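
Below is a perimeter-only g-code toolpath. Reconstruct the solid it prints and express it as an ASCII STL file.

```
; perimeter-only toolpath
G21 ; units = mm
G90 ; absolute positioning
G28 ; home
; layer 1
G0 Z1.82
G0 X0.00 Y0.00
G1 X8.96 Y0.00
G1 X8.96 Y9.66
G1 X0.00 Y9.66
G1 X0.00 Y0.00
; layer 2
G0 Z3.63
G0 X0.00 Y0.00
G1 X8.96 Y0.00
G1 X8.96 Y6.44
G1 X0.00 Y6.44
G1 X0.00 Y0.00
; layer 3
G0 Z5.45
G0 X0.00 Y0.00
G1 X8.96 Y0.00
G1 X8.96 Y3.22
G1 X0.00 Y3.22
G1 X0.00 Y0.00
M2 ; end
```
solid part
  facet normal 0.0000 0.0000 -1.0000
    outer loop
      vertex 8.96 12.88 0.00
      vertex 8.96 0.00 0.00
      vertex 0.00 0.00 0.00
    endloop
  endfacet
  facet normal 0.0000 0.0000 -1.0000
    outer loop
      vertex 0.00 12.88 0.00
      vertex 8.96 12.88 0.00
      vertex 0.00 0.00 0.00
    endloop
  endfacet
  facet normal 0.0000 -1.0000 0.0000
    outer loop
      vertex 0.00 0.00 0.00
      vertex 8.96 0.00 0.00
      vertex 8.96 0.00 7.27
    endloop
  endfacet
  facet normal 0.0000 -1.0000 0.0000
    outer loop
      vertex 0.00 0.00 0.00
      vertex 8.96 0.00 7.27
      vertex 0.00 0.00 7.27
    endloop
  endfacet
  facet normal 0.0000 0.4915 0.8709
    outer loop
      vertex 0.00 0.00 7.27
      vertex 8.96 0.00 7.27
      vertex 8.96 12.88 0.00
    endloop
  endfacet
  facet normal 0.0000 0.4915 0.8709
    outer loop
      vertex 0.00 0.00 7.27
      vertex 8.96 12.88 0.00
      vertex 0.00 12.88 0.00
    endloop
  endfacet
  facet normal -1.0000 0.0000 0.0000
    outer loop
      vertex 0.00 0.00 7.27
      vertex 0.00 12.88 0.00
      vertex 0.00 0.00 0.00
    endloop
  endfacet
  facet normal 1.0000 0.0000 0.0000
    outer loop
      vertex 8.96 0.00 0.00
      vertex 8.96 12.88 0.00
      vertex 8.96 0.00 7.27
    endloop
  endfacet
endsolid part

The G0 Z moves step by Δz≈1.82 mm. The G1 loops shrink linearly with z, so the solid tapers from its base footprint up to z≈7.27. Closing with a flat bottom cap and the tapered top and triangulating gives 8 facets — a wedge (ramp): 8.96 × 12.9 mm base, rising to 7.27 mm along the y=0 edge and sloping linearly to z=0 at y=12.9.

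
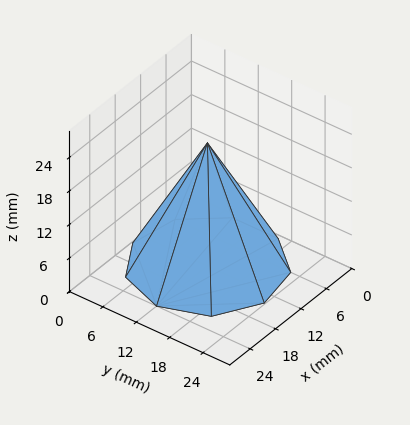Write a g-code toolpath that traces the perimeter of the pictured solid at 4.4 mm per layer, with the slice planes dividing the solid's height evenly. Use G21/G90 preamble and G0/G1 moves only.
Reading the render: the shape is a regular 9-sided pyramid, base circumscribed radius ≈ 12 mm, apex at z ≈ 22 mm (dimensions read to the nearest mm from the axis ticks). For the g-code, the solid's height is divided into equal slices at the stated Δz and each level perimeter traced with G1 moves after a G0 lift.

; perimeter-only toolpath
G21 ; units = mm
G90 ; absolute positioning
G28 ; home
; layer 1
G0 Z4.4
G0 X21.6 Y12.0
G1 X19.4 Y18.2
G1 X13.7 Y21.4
G1 X7.2 Y20.3
G1 X3.0 Y15.3
G1 X3.0 Y8.7
G1 X7.2 Y3.7
G1 X13.7 Y2.6
G1 X19.4 Y5.8
G1 X21.6 Y12.0
; layer 2
G0 Z8.8
G0 X19.2 Y12.0
G1 X17.5 Y16.6
G1 X13.3 Y19.1
G1 X8.4 Y18.2
G1 X5.2 Y14.5
G1 X5.2 Y9.5
G1 X8.4 Y5.8
G1 X13.3 Y4.9
G1 X17.5 Y7.4
G1 X19.2 Y12.0
; layer 3
G0 Z13.2
G0 X16.8 Y12.0
G1 X15.7 Y15.1
G1 X12.8 Y16.7
G1 X9.6 Y16.2
G1 X7.5 Y13.6
G1 X7.5 Y10.4
G1 X9.6 Y7.8
G1 X12.8 Y7.3
G1 X15.7 Y8.9
G1 X16.8 Y12.0
; layer 4
G0 Z17.6
G0 X14.4 Y12.0
G1 X13.8 Y13.5
G1 X12.4 Y14.4
G1 X10.8 Y14.1
G1 X9.7 Y12.8
G1 X9.7 Y11.2
G1 X10.8 Y9.9
G1 X12.4 Y9.6
G1 X13.8 Y10.5
G1 X14.4 Y12.0
M2 ; end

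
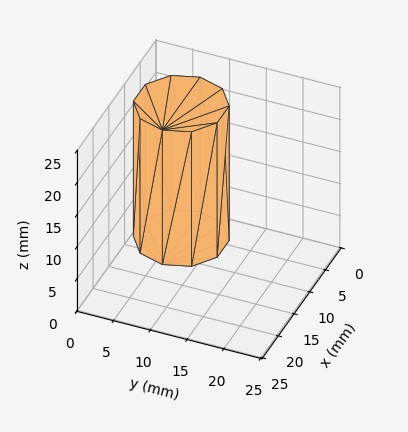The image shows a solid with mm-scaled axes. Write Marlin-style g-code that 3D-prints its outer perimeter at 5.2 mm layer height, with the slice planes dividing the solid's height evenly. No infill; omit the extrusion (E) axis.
Reading the render: the shape is a regular 10-sided prism (a cylinder approximated with 10 flat sides), circumscribed radius ≈ 6 mm, height ≈ 21 mm (dimensions read to the nearest mm from the axis ticks). For the g-code, the solid's height is divided into equal slices at the stated Δz and each level perimeter traced with G1 moves after a G0 lift.

; perimeter-only toolpath
G21 ; units = mm
G90 ; absolute positioning
G28 ; home
; layer 1
G0 Z5.2
G0 X12.0 Y6.0
G1 X10.9 Y9.5
G1 X7.9 Y11.7
G1 X4.1 Y11.7
G1 X1.1 Y9.5
G1 X0.0 Y6.0
G1 X1.1 Y2.5
G1 X4.1 Y0.3
G1 X7.9 Y0.3
G1 X10.9 Y2.5
G1 X12.0 Y6.0
; layer 2
G0 Z10.5
G0 X12.0 Y6.0
G1 X10.9 Y9.5
G1 X7.9 Y11.7
G1 X4.1 Y11.7
G1 X1.1 Y9.5
G1 X0.0 Y6.0
G1 X1.1 Y2.5
G1 X4.1 Y0.3
G1 X7.9 Y0.3
G1 X10.9 Y2.5
G1 X12.0 Y6.0
; layer 3
G0 Z15.8
G0 X12.0 Y6.0
G1 X10.9 Y9.5
G1 X7.9 Y11.7
G1 X4.1 Y11.7
G1 X1.1 Y9.5
G1 X0.0 Y6.0
G1 X1.1 Y2.5
G1 X4.1 Y0.3
G1 X7.9 Y0.3
G1 X10.9 Y2.5
G1 X12.0 Y6.0
; layer 4
G0 Z21.0
G0 X12.0 Y6.0
G1 X10.9 Y9.5
G1 X7.9 Y11.7
G1 X4.1 Y11.7
G1 X1.1 Y9.5
G1 X0.0 Y6.0
G1 X1.1 Y2.5
G1 X4.1 Y0.3
G1 X7.9 Y0.3
G1 X10.9 Y2.5
G1 X12.0 Y6.0
M2 ; end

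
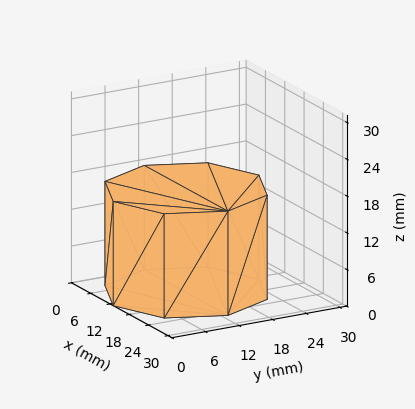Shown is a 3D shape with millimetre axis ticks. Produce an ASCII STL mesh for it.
Reading the render: the shape is a regular 8-sided prism (a cylinder approximated with 8 flat sides), circumscribed radius ≈ 13 mm, height ≈ 17 mm (dimensions read to the nearest mm from the axis ticks). For the STL, each face is triangulated and given an outward normal.

solid part
  facet normal 0.0000 0.0000 -1.0000
    outer loop
      vertex 13.00 26.00 0.00
      vertex 22.19 22.19 0.00
      vertex 26.00 13.00 0.00
    endloop
  endfacet
  facet normal 0.0000 0.0000 -1.0000
    outer loop
      vertex 3.81 22.19 0.00
      vertex 13.00 26.00 0.00
      vertex 26.00 13.00 0.00
    endloop
  endfacet
  facet normal 0.0000 0.0000 -1.0000
    outer loop
      vertex 0.00 13.00 0.00
      vertex 3.81 22.19 0.00
      vertex 26.00 13.00 0.00
    endloop
  endfacet
  facet normal 0.0000 0.0000 -1.0000
    outer loop
      vertex 3.81 3.81 0.00
      vertex 0.00 13.00 0.00
      vertex 26.00 13.00 0.00
    endloop
  endfacet
  facet normal 0.0000 0.0000 -1.0000
    outer loop
      vertex 13.00 0.00 0.00
      vertex 3.81 3.81 0.00
      vertex 26.00 13.00 0.00
    endloop
  endfacet
  facet normal 0.0000 0.0000 -1.0000
    outer loop
      vertex 22.19 3.81 0.00
      vertex 13.00 0.00 0.00
      vertex 26.00 13.00 0.00
    endloop
  endfacet
  facet normal 0.0000 0.0000 1.0000
    outer loop
      vertex 26.00 13.00 17.00
      vertex 22.19 22.19 17.00
      vertex 13.00 26.00 17.00
    endloop
  endfacet
  facet normal 0.0000 0.0000 1.0000
    outer loop
      vertex 26.00 13.00 17.00
      vertex 13.00 26.00 17.00
      vertex 3.81 22.19 17.00
    endloop
  endfacet
  facet normal 0.0000 0.0000 1.0000
    outer loop
      vertex 26.00 13.00 17.00
      vertex 3.81 22.19 17.00
      vertex 0.00 13.00 17.00
    endloop
  endfacet
  facet normal 0.0000 0.0000 1.0000
    outer loop
      vertex 26.00 13.00 17.00
      vertex 0.00 13.00 17.00
      vertex 3.81 3.81 17.00
    endloop
  endfacet
  facet normal 0.0000 0.0000 1.0000
    outer loop
      vertex 26.00 13.00 17.00
      vertex 3.81 3.81 17.00
      vertex 13.00 0.00 17.00
    endloop
  endfacet
  facet normal 0.0000 0.0000 1.0000
    outer loop
      vertex 26.00 13.00 17.00
      vertex 13.00 0.00 17.00
      vertex 22.19 3.81 17.00
    endloop
  endfacet
  facet normal 0.9238 0.3830 0.0000
    outer loop
      vertex 26.00 13.00 0.00
      vertex 22.19 22.19 0.00
      vertex 22.19 22.19 17.00
    endloop
  endfacet
  facet normal 0.9238 0.3830 0.0000
    outer loop
      vertex 26.00 13.00 0.00
      vertex 22.19 22.19 17.00
      vertex 26.00 13.00 17.00
    endloop
  endfacet
  facet normal 0.3830 0.9238 0.0000
    outer loop
      vertex 22.19 22.19 0.00
      vertex 13.00 26.00 0.00
      vertex 13.00 26.00 17.00
    endloop
  endfacet
  facet normal 0.3830 0.9238 0.0000
    outer loop
      vertex 22.19 22.19 0.00
      vertex 13.00 26.00 17.00
      vertex 22.19 22.19 17.00
    endloop
  endfacet
  facet normal -0.3830 0.9238 0.0000
    outer loop
      vertex 13.00 26.00 0.00
      vertex 3.81 22.19 0.00
      vertex 3.81 22.19 17.00
    endloop
  endfacet
  facet normal -0.3830 0.9238 0.0000
    outer loop
      vertex 13.00 26.00 0.00
      vertex 3.81 22.19 17.00
      vertex 13.00 26.00 17.00
    endloop
  endfacet
  facet normal -0.9238 0.3830 0.0000
    outer loop
      vertex 3.81 22.19 0.00
      vertex 0.00 13.00 0.00
      vertex 0.00 13.00 17.00
    endloop
  endfacet
  facet normal -0.9238 0.3830 0.0000
    outer loop
      vertex 3.81 22.19 0.00
      vertex 0.00 13.00 17.00
      vertex 3.81 22.19 17.00
    endloop
  endfacet
  facet normal -0.9238 -0.3830 0.0000
    outer loop
      vertex 0.00 13.00 0.00
      vertex 3.81 3.81 0.00
      vertex 3.81 3.81 17.00
    endloop
  endfacet
  facet normal -0.9238 -0.3830 0.0000
    outer loop
      vertex 0.00 13.00 0.00
      vertex 3.81 3.81 17.00
      vertex 0.00 13.00 17.00
    endloop
  endfacet
  facet normal -0.3830 -0.9238 0.0000
    outer loop
      vertex 3.81 3.81 0.00
      vertex 13.00 0.00 0.00
      vertex 13.00 0.00 17.00
    endloop
  endfacet
  facet normal -0.3830 -0.9238 0.0000
    outer loop
      vertex 3.81 3.81 0.00
      vertex 13.00 0.00 17.00
      vertex 3.81 3.81 17.00
    endloop
  endfacet
  facet normal 0.3830 -0.9238 0.0000
    outer loop
      vertex 13.00 0.00 0.00
      vertex 22.19 3.81 0.00
      vertex 22.19 3.81 17.00
    endloop
  endfacet
  facet normal 0.3830 -0.9238 0.0000
    outer loop
      vertex 13.00 0.00 0.00
      vertex 22.19 3.81 17.00
      vertex 13.00 0.00 17.00
    endloop
  endfacet
  facet normal 0.9238 -0.3830 0.0000
    outer loop
      vertex 22.19 3.81 0.00
      vertex 26.00 13.00 0.00
      vertex 26.00 13.00 17.00
    endloop
  endfacet
  facet normal 0.9238 -0.3830 0.0000
    outer loop
      vertex 22.19 3.81 0.00
      vertex 26.00 13.00 17.00
      vertex 22.19 3.81 17.00
    endloop
  endfacet
endsolid part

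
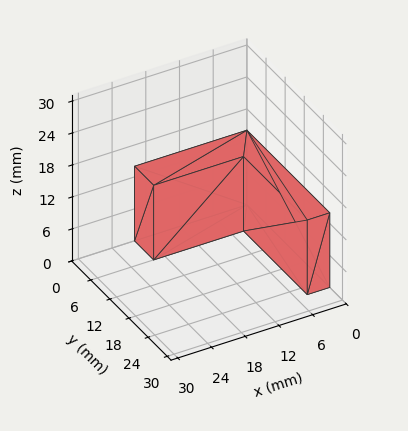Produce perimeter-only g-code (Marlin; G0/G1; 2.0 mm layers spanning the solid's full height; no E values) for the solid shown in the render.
Reading the render: the shape is an L-shaped prism: outer 20 × 26 mm, arm thicknesses ≈ 6 mm (horizontal) and 4 mm (vertical), extruded 14 mm in z (dimensions read to the nearest mm from the axis ticks). For the g-code, the solid's height is divided into equal slices at the stated Δz and each level perimeter traced with G1 moves after a G0 lift.

; perimeter-only toolpath
G21 ; units = mm
G90 ; absolute positioning
G28 ; home
; layer 1
G0 Z2.0
G0 X0.0 Y0.0
G1 X20.0 Y0.0
G1 X20.0 Y6.0
G1 X4.0 Y6.0
G1 X4.0 Y26.0
G1 X0.0 Y26.0
G1 X0.0 Y0.0
; layer 2
G0 Z4.0
G0 X0.0 Y0.0
G1 X20.0 Y0.0
G1 X20.0 Y6.0
G1 X4.0 Y6.0
G1 X4.0 Y26.0
G1 X0.0 Y26.0
G1 X0.0 Y0.0
; layer 3
G0 Z6.0
G0 X0.0 Y0.0
G1 X20.0 Y0.0
G1 X20.0 Y6.0
G1 X4.0 Y6.0
G1 X4.0 Y26.0
G1 X0.0 Y26.0
G1 X0.0 Y0.0
; layer 4
G0 Z8.0
G0 X0.0 Y0.0
G1 X20.0 Y0.0
G1 X20.0 Y6.0
G1 X4.0 Y6.0
G1 X4.0 Y26.0
G1 X0.0 Y26.0
G1 X0.0 Y0.0
; layer 5
G0 Z10.0
G0 X0.0 Y0.0
G1 X20.0 Y0.0
G1 X20.0 Y6.0
G1 X4.0 Y6.0
G1 X4.0 Y26.0
G1 X0.0 Y26.0
G1 X0.0 Y0.0
; layer 6
G0 Z12.0
G0 X0.0 Y0.0
G1 X20.0 Y0.0
G1 X20.0 Y6.0
G1 X4.0 Y6.0
G1 X4.0 Y26.0
G1 X0.0 Y26.0
G1 X0.0 Y0.0
; layer 7
G0 Z14.0
G0 X0.0 Y0.0
G1 X20.0 Y0.0
G1 X20.0 Y6.0
G1 X4.0 Y6.0
G1 X4.0 Y26.0
G1 X0.0 Y26.0
G1 X0.0 Y0.0
M2 ; end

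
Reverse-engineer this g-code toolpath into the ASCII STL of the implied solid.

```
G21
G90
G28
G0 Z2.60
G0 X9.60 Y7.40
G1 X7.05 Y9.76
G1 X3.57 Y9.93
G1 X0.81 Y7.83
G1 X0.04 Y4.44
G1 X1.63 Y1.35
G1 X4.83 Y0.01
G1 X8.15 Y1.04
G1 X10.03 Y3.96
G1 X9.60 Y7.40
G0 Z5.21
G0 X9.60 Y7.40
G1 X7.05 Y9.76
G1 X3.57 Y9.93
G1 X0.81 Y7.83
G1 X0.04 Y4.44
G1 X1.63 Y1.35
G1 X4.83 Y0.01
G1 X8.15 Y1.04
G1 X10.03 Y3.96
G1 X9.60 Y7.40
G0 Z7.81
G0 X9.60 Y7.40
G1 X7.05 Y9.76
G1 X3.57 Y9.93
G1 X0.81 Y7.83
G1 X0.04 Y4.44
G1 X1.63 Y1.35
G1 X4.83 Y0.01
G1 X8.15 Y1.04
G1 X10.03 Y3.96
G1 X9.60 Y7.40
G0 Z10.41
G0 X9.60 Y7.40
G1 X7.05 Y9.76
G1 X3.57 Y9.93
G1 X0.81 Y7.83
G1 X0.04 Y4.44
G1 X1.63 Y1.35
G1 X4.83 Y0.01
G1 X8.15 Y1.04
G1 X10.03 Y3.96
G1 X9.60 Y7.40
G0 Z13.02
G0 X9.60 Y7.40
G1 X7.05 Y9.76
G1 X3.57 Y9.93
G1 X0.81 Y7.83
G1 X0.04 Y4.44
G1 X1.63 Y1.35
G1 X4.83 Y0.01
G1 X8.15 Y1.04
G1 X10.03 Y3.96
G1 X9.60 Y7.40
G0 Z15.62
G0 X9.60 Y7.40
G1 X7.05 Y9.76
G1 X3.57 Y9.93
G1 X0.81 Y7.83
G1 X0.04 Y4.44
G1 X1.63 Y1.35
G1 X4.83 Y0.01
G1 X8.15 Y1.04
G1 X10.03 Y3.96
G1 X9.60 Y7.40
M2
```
solid part
  facet normal 0.0000 0.0000 -1.0000
    outer loop
      vertex 3.57 9.93 0.00
      vertex 7.05 9.76 0.00
      vertex 9.60 7.40 0.00
    endloop
  endfacet
  facet normal 0.0000 0.0000 -1.0000
    outer loop
      vertex 0.81 7.83 0.00
      vertex 3.57 9.93 0.00
      vertex 9.60 7.40 0.00
    endloop
  endfacet
  facet normal 0.0000 0.0000 -1.0000
    outer loop
      vertex 0.04 4.44 0.00
      vertex 0.81 7.83 0.00
      vertex 9.60 7.40 0.00
    endloop
  endfacet
  facet normal 0.0000 0.0000 -1.0000
    outer loop
      vertex 1.63 1.35 0.00
      vertex 0.04 4.44 0.00
      vertex 9.60 7.40 0.00
    endloop
  endfacet
  facet normal 0.0000 0.0000 -1.0000
    outer loop
      vertex 4.83 0.01 0.00
      vertex 1.63 1.35 0.00
      vertex 9.60 7.40 0.00
    endloop
  endfacet
  facet normal 0.0000 0.0000 -1.0000
    outer loop
      vertex 8.15 1.04 0.00
      vertex 4.83 0.01 0.00
      vertex 9.60 7.40 0.00
    endloop
  endfacet
  facet normal 0.0000 0.0000 -1.0000
    outer loop
      vertex 10.03 3.96 0.00
      vertex 8.15 1.04 0.00
      vertex 9.60 7.40 0.00
    endloop
  endfacet
  facet normal 0.0000 0.0000 1.0000
    outer loop
      vertex 9.60 7.40 15.62
      vertex 7.05 9.76 15.62
      vertex 3.57 9.93 15.62
    endloop
  endfacet
  facet normal 0.0000 0.0000 1.0000
    outer loop
      vertex 9.60 7.40 15.62
      vertex 3.57 9.93 15.62
      vertex 0.81 7.83 15.62
    endloop
  endfacet
  facet normal 0.0000 0.0000 1.0000
    outer loop
      vertex 9.60 7.40 15.62
      vertex 0.81 7.83 15.62
      vertex 0.04 4.44 15.62
    endloop
  endfacet
  facet normal 0.0000 0.0000 1.0000
    outer loop
      vertex 9.60 7.40 15.62
      vertex 0.04 4.44 15.62
      vertex 1.63 1.35 15.62
    endloop
  endfacet
  facet normal 0.0000 0.0000 1.0000
    outer loop
      vertex 9.60 7.40 15.62
      vertex 1.63 1.35 15.62
      vertex 4.83 0.01 15.62
    endloop
  endfacet
  facet normal 0.0000 0.0000 1.0000
    outer loop
      vertex 9.60 7.40 15.62
      vertex 4.83 0.01 15.62
      vertex 8.15 1.04 15.62
    endloop
  endfacet
  facet normal 0.0000 0.0000 1.0000
    outer loop
      vertex 9.60 7.40 15.62
      vertex 8.15 1.04 15.62
      vertex 10.03 3.96 15.62
    endloop
  endfacet
  facet normal 0.6792 0.7339 0.0000
    outer loop
      vertex 9.60 7.40 0.00
      vertex 7.05 9.76 0.00
      vertex 7.05 9.76 15.62
    endloop
  endfacet
  facet normal 0.6792 0.7339 0.0000
    outer loop
      vertex 9.60 7.40 0.00
      vertex 7.05 9.76 15.62
      vertex 9.60 7.40 15.62
    endloop
  endfacet
  facet normal 0.0488 0.9988 0.0000
    outer loop
      vertex 7.05 9.76 0.00
      vertex 3.57 9.93 0.00
      vertex 3.57 9.93 15.62
    endloop
  endfacet
  facet normal 0.0488 0.9988 0.0000
    outer loop
      vertex 7.05 9.76 0.00
      vertex 3.57 9.93 15.62
      vertex 7.05 9.76 15.62
    endloop
  endfacet
  facet normal -0.6055 0.7958 0.0000
    outer loop
      vertex 3.57 9.93 0.00
      vertex 0.81 7.83 0.00
      vertex 0.81 7.83 15.62
    endloop
  endfacet
  facet normal -0.6055 0.7958 0.0000
    outer loop
      vertex 3.57 9.93 0.00
      vertex 0.81 7.83 15.62
      vertex 3.57 9.93 15.62
    endloop
  endfacet
  facet normal -0.9752 0.2215 0.0000
    outer loop
      vertex 0.81 7.83 0.00
      vertex 0.04 4.44 0.00
      vertex 0.04 4.44 15.62
    endloop
  endfacet
  facet normal -0.9752 0.2215 0.0000
    outer loop
      vertex 0.81 7.83 0.00
      vertex 0.04 4.44 15.62
      vertex 0.81 7.83 15.62
    endloop
  endfacet
  facet normal -0.8892 -0.4575 0.0000
    outer loop
      vertex 0.04 4.44 0.00
      vertex 1.63 1.35 0.00
      vertex 1.63 1.35 15.62
    endloop
  endfacet
  facet normal -0.8892 -0.4575 0.0000
    outer loop
      vertex 0.04 4.44 0.00
      vertex 1.63 1.35 15.62
      vertex 0.04 4.44 15.62
    endloop
  endfacet
  facet normal -0.3863 -0.9224 0.0000
    outer loop
      vertex 1.63 1.35 0.00
      vertex 4.83 0.01 0.00
      vertex 4.83 0.01 15.62
    endloop
  endfacet
  facet normal -0.3863 -0.9224 0.0000
    outer loop
      vertex 1.63 1.35 0.00
      vertex 4.83 0.01 15.62
      vertex 1.63 1.35 15.62
    endloop
  endfacet
  facet normal 0.2963 -0.9551 0.0000
    outer loop
      vertex 4.83 0.01 0.00
      vertex 8.15 1.04 0.00
      vertex 8.15 1.04 15.62
    endloop
  endfacet
  facet normal 0.2963 -0.9551 0.0000
    outer loop
      vertex 4.83 0.01 0.00
      vertex 8.15 1.04 15.62
      vertex 4.83 0.01 15.62
    endloop
  endfacet
  facet normal 0.8408 -0.5413 0.0000
    outer loop
      vertex 8.15 1.04 0.00
      vertex 10.03 3.96 0.00
      vertex 10.03 3.96 15.62
    endloop
  endfacet
  facet normal 0.8408 -0.5413 0.0000
    outer loop
      vertex 8.15 1.04 0.00
      vertex 10.03 3.96 15.62
      vertex 8.15 1.04 15.62
    endloop
  endfacet
  facet normal 0.9923 0.1240 0.0000
    outer loop
      vertex 10.03 3.96 0.00
      vertex 9.60 7.40 0.00
      vertex 9.60 7.40 15.62
    endloop
  endfacet
  facet normal 0.9923 0.1240 0.0000
    outer loop
      vertex 10.03 3.96 0.00
      vertex 9.60 7.40 15.62
      vertex 10.03 3.96 15.62
    endloop
  endfacet
endsolid part

The G0 Z moves step by Δz≈2.60 mm. Every layer's G1 loop is the same polygon, so the solid is a straight extrusion of it from z=0 to z≈15.6. Closing with flat bottom and top caps and triangulating gives 32 facets — a regular 9-sided prism (a cylinder approximated with 9 flat sides), circumscribed radius ≈ 5.08 mm, height ≈ 15.6 mm.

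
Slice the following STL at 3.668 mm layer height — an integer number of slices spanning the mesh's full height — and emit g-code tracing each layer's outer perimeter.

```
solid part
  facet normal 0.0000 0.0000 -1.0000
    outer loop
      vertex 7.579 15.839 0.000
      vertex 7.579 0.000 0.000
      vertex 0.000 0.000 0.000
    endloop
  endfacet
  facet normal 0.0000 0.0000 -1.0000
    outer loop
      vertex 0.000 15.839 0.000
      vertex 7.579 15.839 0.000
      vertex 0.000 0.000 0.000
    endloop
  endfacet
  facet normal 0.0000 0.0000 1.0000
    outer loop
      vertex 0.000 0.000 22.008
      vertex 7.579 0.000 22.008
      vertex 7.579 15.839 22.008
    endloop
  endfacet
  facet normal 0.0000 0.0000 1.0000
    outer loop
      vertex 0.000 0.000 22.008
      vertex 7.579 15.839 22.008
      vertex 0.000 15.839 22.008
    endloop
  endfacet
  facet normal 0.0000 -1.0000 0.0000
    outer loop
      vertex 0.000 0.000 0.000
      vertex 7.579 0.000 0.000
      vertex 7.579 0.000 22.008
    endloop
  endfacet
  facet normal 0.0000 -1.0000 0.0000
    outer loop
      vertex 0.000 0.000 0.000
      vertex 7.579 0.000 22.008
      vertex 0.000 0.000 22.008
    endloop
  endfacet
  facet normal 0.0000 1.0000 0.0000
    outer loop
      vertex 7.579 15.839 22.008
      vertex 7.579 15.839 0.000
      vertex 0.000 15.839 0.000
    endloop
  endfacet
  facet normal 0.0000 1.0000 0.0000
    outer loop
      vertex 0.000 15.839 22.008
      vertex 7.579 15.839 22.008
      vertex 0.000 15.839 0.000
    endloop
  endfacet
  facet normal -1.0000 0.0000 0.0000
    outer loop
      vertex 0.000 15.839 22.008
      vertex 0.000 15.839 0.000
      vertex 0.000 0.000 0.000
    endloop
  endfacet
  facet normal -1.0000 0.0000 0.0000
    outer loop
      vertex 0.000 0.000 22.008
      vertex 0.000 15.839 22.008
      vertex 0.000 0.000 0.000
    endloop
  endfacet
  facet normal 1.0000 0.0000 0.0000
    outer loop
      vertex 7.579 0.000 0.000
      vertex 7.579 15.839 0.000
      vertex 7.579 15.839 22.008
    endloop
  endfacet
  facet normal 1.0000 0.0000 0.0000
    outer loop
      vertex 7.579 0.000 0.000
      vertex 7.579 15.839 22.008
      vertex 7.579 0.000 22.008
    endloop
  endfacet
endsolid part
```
; perimeter-only toolpath
G21 ; units = mm
G90 ; absolute positioning
G28 ; home
; layer 1
G0 Z3.668
G0 X0.000 Y0.000
G1 X7.579 Y0.000
G1 X7.579 Y15.839
G1 X0.000 Y15.839
G1 X0.000 Y0.000
; layer 2
G0 Z7.336
G0 X0.000 Y0.000
G1 X7.579 Y0.000
G1 X7.579 Y15.839
G1 X0.000 Y15.839
G1 X0.000 Y0.000
; layer 3
G0 Z11.004
G0 X0.000 Y0.000
G1 X7.579 Y0.000
G1 X7.579 Y15.839
G1 X0.000 Y15.839
G1 X0.000 Y0.000
; layer 4
G0 Z14.672
G0 X0.000 Y0.000
G1 X7.579 Y0.000
G1 X7.579 Y15.839
G1 X0.000 Y15.839
G1 X0.000 Y0.000
; layer 5
G0 Z18.340
G0 X0.000 Y0.000
G1 X7.579 Y0.000
G1 X7.579 Y15.839
G1 X0.000 Y15.839
G1 X0.000 Y0.000
; layer 6
G0 Z22.008
G0 X0.000 Y0.000
G1 X7.579 Y0.000
G1 X7.579 Y15.839
G1 X0.000 Y15.839
G1 X0.000 Y0.000
M2 ; end

The solid is a rectangular box, roughly 7.58 × 15.8 mm footprint and 22 mm tall. Slicing at Δz = 3.668 mm — 6 equal slices spanning the solid's height, so layer i sits at z = i·h/6 — gives 6 non-empty perimeters. Each is a 4-segment closed polygon; G0 lifts to the layer z and rapids to the start vertex, then G1 traces the edges.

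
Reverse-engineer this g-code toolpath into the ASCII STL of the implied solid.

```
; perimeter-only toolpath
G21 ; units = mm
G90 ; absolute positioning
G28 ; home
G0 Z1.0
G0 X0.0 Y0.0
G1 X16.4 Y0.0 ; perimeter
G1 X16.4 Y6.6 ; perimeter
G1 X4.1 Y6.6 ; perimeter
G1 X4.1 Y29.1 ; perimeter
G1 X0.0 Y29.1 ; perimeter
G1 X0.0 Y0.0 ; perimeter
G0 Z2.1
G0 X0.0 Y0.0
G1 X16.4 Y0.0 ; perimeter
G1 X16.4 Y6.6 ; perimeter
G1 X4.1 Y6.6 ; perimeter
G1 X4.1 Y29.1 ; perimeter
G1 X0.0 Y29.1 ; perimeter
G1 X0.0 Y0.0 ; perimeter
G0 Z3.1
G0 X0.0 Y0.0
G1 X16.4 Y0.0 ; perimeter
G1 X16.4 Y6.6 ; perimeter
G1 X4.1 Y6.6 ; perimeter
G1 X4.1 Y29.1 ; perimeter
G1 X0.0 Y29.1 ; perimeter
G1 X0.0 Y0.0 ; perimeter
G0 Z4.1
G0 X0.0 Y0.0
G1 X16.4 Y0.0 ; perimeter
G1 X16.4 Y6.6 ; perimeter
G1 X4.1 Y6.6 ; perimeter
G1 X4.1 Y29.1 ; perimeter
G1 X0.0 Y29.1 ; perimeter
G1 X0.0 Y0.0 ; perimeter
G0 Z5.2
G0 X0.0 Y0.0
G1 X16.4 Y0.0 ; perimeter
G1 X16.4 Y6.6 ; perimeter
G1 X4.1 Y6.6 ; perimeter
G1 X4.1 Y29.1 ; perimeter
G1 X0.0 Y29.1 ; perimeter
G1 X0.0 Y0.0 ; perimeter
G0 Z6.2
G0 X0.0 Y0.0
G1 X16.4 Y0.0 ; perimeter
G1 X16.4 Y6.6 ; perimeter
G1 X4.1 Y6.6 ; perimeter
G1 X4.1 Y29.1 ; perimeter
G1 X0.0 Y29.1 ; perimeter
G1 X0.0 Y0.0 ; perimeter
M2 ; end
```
solid part
  facet normal 0.0000 0.0000 -1.0000
    outer loop
      vertex 16.4 6.6 0.0
      vertex 16.4 0.0 0.0
      vertex 0.0 0.0 0.0
    endloop
  endfacet
  facet normal 0.0000 0.0000 -1.0000
    outer loop
      vertex 4.1 6.6 0.0
      vertex 16.4 6.6 0.0
      vertex 0.0 0.0 0.0
    endloop
  endfacet
  facet normal 0.0000 0.0000 -1.0000
    outer loop
      vertex 4.1 29.1 0.0
      vertex 4.1 6.6 0.0
      vertex 0.0 0.0 0.0
    endloop
  endfacet
  facet normal 0.0000 0.0000 -1.0000
    outer loop
      vertex 0.0 29.1 0.0
      vertex 4.1 29.1 0.0
      vertex 0.0 0.0 0.0
    endloop
  endfacet
  facet normal 0.0000 0.0000 1.0000
    outer loop
      vertex 0.0 0.0 6.2
      vertex 16.4 0.0 6.2
      vertex 16.4 6.6 6.2
    endloop
  endfacet
  facet normal 0.0000 0.0000 1.0000
    outer loop
      vertex 0.0 0.0 6.2
      vertex 16.4 6.6 6.2
      vertex 4.1 6.6 6.2
    endloop
  endfacet
  facet normal 0.0000 0.0000 1.0000
    outer loop
      vertex 0.0 0.0 6.2
      vertex 4.1 6.6 6.2
      vertex 4.1 29.1 6.2
    endloop
  endfacet
  facet normal 0.0000 0.0000 1.0000
    outer loop
      vertex 0.0 0.0 6.2
      vertex 4.1 29.1 6.2
      vertex 0.0 29.1 6.2
    endloop
  endfacet
  facet normal 0.0000 -1.0000 0.0000
    outer loop
      vertex 0.0 0.0 0.0
      vertex 16.4 0.0 0.0
      vertex 16.4 0.0 6.2
    endloop
  endfacet
  facet normal 0.0000 -1.0000 0.0000
    outer loop
      vertex 0.0 0.0 0.0
      vertex 16.4 0.0 6.2
      vertex 0.0 0.0 6.2
    endloop
  endfacet
  facet normal 1.0000 0.0000 0.0000
    outer loop
      vertex 16.4 0.0 0.0
      vertex 16.4 6.6 0.0
      vertex 16.4 6.6 6.2
    endloop
  endfacet
  facet normal 1.0000 0.0000 0.0000
    outer loop
      vertex 16.4 0.0 0.0
      vertex 16.4 6.6 6.2
      vertex 16.4 0.0 6.2
    endloop
  endfacet
  facet normal 0.0000 1.0000 0.0000
    outer loop
      vertex 16.4 6.6 0.0
      vertex 4.1 6.6 0.0
      vertex 4.1 6.6 6.2
    endloop
  endfacet
  facet normal 0.0000 1.0000 0.0000
    outer loop
      vertex 16.4 6.6 0.0
      vertex 4.1 6.6 6.2
      vertex 16.4 6.6 6.2
    endloop
  endfacet
  facet normal 1.0000 0.0000 0.0000
    outer loop
      vertex 4.1 6.6 0.0
      vertex 4.1 29.1 0.0
      vertex 4.1 29.1 6.2
    endloop
  endfacet
  facet normal 1.0000 0.0000 0.0000
    outer loop
      vertex 4.1 6.6 0.0
      vertex 4.1 29.1 6.2
      vertex 4.1 6.6 6.2
    endloop
  endfacet
  facet normal 0.0000 1.0000 0.0000
    outer loop
      vertex 4.1 29.1 0.0
      vertex 0.0 29.1 0.0
      vertex 0.0 29.1 6.2
    endloop
  endfacet
  facet normal 0.0000 1.0000 0.0000
    outer loop
      vertex 4.1 29.1 0.0
      vertex 0.0 29.1 6.2
      vertex 4.1 29.1 6.2
    endloop
  endfacet
  facet normal -1.0000 0.0000 0.0000
    outer loop
      vertex 0.0 29.1 0.0
      vertex 0.0 0.0 0.0
      vertex 0.0 0.0 6.2
    endloop
  endfacet
  facet normal -1.0000 0.0000 0.0000
    outer loop
      vertex 0.0 29.1 0.0
      vertex 0.0 0.0 6.2
      vertex 0.0 29.1 6.2
    endloop
  endfacet
endsolid part

The G0 Z moves step by Δz≈1.0 mm. Every layer's G1 loop is the same polygon, so the solid is a straight extrusion of it from z=0 to z≈6.2. Closing with flat bottom and top caps and triangulating gives 20 facets — an L-shaped prism: outer 16.4 × 29.1 mm, arm thicknesses ≈ 6.6 mm (horizontal) and 4.1 mm (vertical), extruded 6.2 mm in z.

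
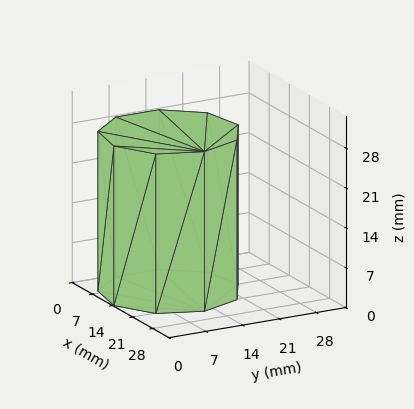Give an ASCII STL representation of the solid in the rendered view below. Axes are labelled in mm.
Reading the render: the shape is a regular 9-sided prism (a cylinder approximated with 9 flat sides), circumscribed radius ≈ 12 mm, height ≈ 28 mm (dimensions read to the nearest mm from the axis ticks). For the STL, each face is triangulated and given an outward normal.

solid part
  facet normal 0.0000 0.0000 -1.0000
    outer loop
      vertex 14.1 23.8 0.0
      vertex 21.2 19.7 0.0
      vertex 24.0 12.0 0.0
    endloop
  endfacet
  facet normal 0.0000 0.0000 -1.0000
    outer loop
      vertex 6.0 22.4 0.0
      vertex 14.1 23.8 0.0
      vertex 24.0 12.0 0.0
    endloop
  endfacet
  facet normal 0.0000 0.0000 -1.0000
    outer loop
      vertex 0.7 16.1 0.0
      vertex 6.0 22.4 0.0
      vertex 24.0 12.0 0.0
    endloop
  endfacet
  facet normal 0.0000 0.0000 -1.0000
    outer loop
      vertex 0.7 7.9 0.0
      vertex 0.7 16.1 0.0
      vertex 24.0 12.0 0.0
    endloop
  endfacet
  facet normal 0.0000 0.0000 -1.0000
    outer loop
      vertex 6.0 1.6 0.0
      vertex 0.7 7.9 0.0
      vertex 24.0 12.0 0.0
    endloop
  endfacet
  facet normal 0.0000 0.0000 -1.0000
    outer loop
      vertex 14.1 0.2 0.0
      vertex 6.0 1.6 0.0
      vertex 24.0 12.0 0.0
    endloop
  endfacet
  facet normal 0.0000 0.0000 -1.0000
    outer loop
      vertex 21.2 4.3 0.0
      vertex 14.1 0.2 0.0
      vertex 24.0 12.0 0.0
    endloop
  endfacet
  facet normal 0.0000 0.0000 1.0000
    outer loop
      vertex 24.0 12.0 28.0
      vertex 21.2 19.7 28.0
      vertex 14.1 23.8 28.0
    endloop
  endfacet
  facet normal 0.0000 0.0000 1.0000
    outer loop
      vertex 24.0 12.0 28.0
      vertex 14.1 23.8 28.0
      vertex 6.0 22.4 28.0
    endloop
  endfacet
  facet normal 0.0000 0.0000 1.0000
    outer loop
      vertex 24.0 12.0 28.0
      vertex 6.0 22.4 28.0
      vertex 0.7 16.1 28.0
    endloop
  endfacet
  facet normal 0.0000 0.0000 1.0000
    outer loop
      vertex 24.0 12.0 28.0
      vertex 0.7 16.1 28.0
      vertex 0.7 7.9 28.0
    endloop
  endfacet
  facet normal 0.0000 0.0000 1.0000
    outer loop
      vertex 24.0 12.0 28.0
      vertex 0.7 7.9 28.0
      vertex 6.0 1.6 28.0
    endloop
  endfacet
  facet normal 0.0000 0.0000 1.0000
    outer loop
      vertex 24.0 12.0 28.0
      vertex 6.0 1.6 28.0
      vertex 14.1 0.2 28.0
    endloop
  endfacet
  facet normal 0.0000 0.0000 1.0000
    outer loop
      vertex 24.0 12.0 28.0
      vertex 14.1 0.2 28.0
      vertex 21.2 4.3 28.0
    endloop
  endfacet
  facet normal 0.9398 0.3417 0.0000
    outer loop
      vertex 24.0 12.0 0.0
      vertex 21.2 19.7 0.0
      vertex 21.2 19.7 28.0
    endloop
  endfacet
  facet normal 0.9398 0.3417 0.0000
    outer loop
      vertex 24.0 12.0 0.0
      vertex 21.2 19.7 28.0
      vertex 24.0 12.0 28.0
    endloop
  endfacet
  facet normal 0.5001 0.8660 0.0000
    outer loop
      vertex 21.2 19.7 0.0
      vertex 14.1 23.8 0.0
      vertex 14.1 23.8 28.0
    endloop
  endfacet
  facet normal 0.5001 0.8660 0.0000
    outer loop
      vertex 21.2 19.7 0.0
      vertex 14.1 23.8 28.0
      vertex 21.2 19.7 28.0
    endloop
  endfacet
  facet normal -0.1703 0.9854 0.0000
    outer loop
      vertex 14.1 23.8 0.0
      vertex 6.0 22.4 0.0
      vertex 6.0 22.4 28.0
    endloop
  endfacet
  facet normal -0.1703 0.9854 0.0000
    outer loop
      vertex 14.1 23.8 0.0
      vertex 6.0 22.4 28.0
      vertex 14.1 23.8 28.0
    endloop
  endfacet
  facet normal -0.7652 0.6438 0.0000
    outer loop
      vertex 6.0 22.4 0.0
      vertex 0.7 16.1 0.0
      vertex 0.7 16.1 28.0
    endloop
  endfacet
  facet normal -0.7652 0.6438 0.0000
    outer loop
      vertex 6.0 22.4 0.0
      vertex 0.7 16.1 28.0
      vertex 6.0 22.4 28.0
    endloop
  endfacet
  facet normal -1.0000 0.0000 0.0000
    outer loop
      vertex 0.7 16.1 0.0
      vertex 0.7 7.9 0.0
      vertex 0.7 7.9 28.0
    endloop
  endfacet
  facet normal -1.0000 0.0000 0.0000
    outer loop
      vertex 0.7 16.1 0.0
      vertex 0.7 7.9 28.0
      vertex 0.7 16.1 28.0
    endloop
  endfacet
  facet normal -0.7652 -0.6438 0.0000
    outer loop
      vertex 0.7 7.9 0.0
      vertex 6.0 1.6 0.0
      vertex 6.0 1.6 28.0
    endloop
  endfacet
  facet normal -0.7652 -0.6438 0.0000
    outer loop
      vertex 0.7 7.9 0.0
      vertex 6.0 1.6 28.0
      vertex 0.7 7.9 28.0
    endloop
  endfacet
  facet normal -0.1703 -0.9854 0.0000
    outer loop
      vertex 6.0 1.6 0.0
      vertex 14.1 0.2 0.0
      vertex 14.1 0.2 28.0
    endloop
  endfacet
  facet normal -0.1703 -0.9854 0.0000
    outer loop
      vertex 6.0 1.6 0.0
      vertex 14.1 0.2 28.0
      vertex 6.0 1.6 28.0
    endloop
  endfacet
  facet normal 0.5001 -0.8660 0.0000
    outer loop
      vertex 14.1 0.2 0.0
      vertex 21.2 4.3 0.0
      vertex 21.2 4.3 28.0
    endloop
  endfacet
  facet normal 0.5001 -0.8660 0.0000
    outer loop
      vertex 14.1 0.2 0.0
      vertex 21.2 4.3 28.0
      vertex 14.1 0.2 28.0
    endloop
  endfacet
  facet normal 0.9398 -0.3417 0.0000
    outer loop
      vertex 21.2 4.3 0.0
      vertex 24.0 12.0 0.0
      vertex 24.0 12.0 28.0
    endloop
  endfacet
  facet normal 0.9398 -0.3417 0.0000
    outer loop
      vertex 21.2 4.3 0.0
      vertex 24.0 12.0 28.0
      vertex 21.2 4.3 28.0
    endloop
  endfacet
endsolid part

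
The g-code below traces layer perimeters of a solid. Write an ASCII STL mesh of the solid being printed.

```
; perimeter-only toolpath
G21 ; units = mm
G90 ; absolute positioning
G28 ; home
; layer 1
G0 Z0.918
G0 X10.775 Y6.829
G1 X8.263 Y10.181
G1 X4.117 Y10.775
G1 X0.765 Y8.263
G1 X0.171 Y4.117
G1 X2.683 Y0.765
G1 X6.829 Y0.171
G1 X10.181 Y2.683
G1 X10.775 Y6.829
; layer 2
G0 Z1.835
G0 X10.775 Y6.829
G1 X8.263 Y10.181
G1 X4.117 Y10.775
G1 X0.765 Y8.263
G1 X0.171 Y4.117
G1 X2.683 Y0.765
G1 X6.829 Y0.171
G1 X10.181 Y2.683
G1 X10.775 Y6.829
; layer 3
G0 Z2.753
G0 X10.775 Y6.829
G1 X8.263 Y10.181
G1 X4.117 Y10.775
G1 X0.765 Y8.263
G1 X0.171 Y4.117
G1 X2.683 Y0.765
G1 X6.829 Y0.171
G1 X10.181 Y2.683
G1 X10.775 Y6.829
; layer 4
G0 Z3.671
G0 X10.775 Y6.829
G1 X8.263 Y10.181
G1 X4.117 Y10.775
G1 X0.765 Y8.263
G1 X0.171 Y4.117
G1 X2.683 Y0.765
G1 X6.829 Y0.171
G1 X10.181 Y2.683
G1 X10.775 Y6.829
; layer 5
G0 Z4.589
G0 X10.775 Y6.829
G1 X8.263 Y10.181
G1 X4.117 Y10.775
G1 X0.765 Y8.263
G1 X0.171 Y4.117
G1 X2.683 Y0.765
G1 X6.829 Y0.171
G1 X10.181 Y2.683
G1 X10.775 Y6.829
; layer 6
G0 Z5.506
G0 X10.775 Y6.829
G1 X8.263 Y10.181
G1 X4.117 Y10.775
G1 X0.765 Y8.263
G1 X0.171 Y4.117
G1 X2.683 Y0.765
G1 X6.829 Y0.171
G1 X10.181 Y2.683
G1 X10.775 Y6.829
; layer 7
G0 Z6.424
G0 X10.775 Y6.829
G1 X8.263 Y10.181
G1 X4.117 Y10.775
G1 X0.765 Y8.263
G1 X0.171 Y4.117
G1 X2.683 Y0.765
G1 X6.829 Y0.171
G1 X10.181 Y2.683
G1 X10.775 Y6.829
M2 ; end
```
solid part
  facet normal 0.0000 0.0000 -1.0000
    outer loop
      vertex 4.117 10.775 0.000
      vertex 8.263 10.181 0.000
      vertex 10.775 6.829 0.000
    endloop
  endfacet
  facet normal 0.0000 0.0000 -1.0000
    outer loop
      vertex 0.765 8.263 0.000
      vertex 4.117 10.775 0.000
      vertex 10.775 6.829 0.000
    endloop
  endfacet
  facet normal 0.0000 0.0000 -1.0000
    outer loop
      vertex 0.171 4.117 0.000
      vertex 0.765 8.263 0.000
      vertex 10.775 6.829 0.000
    endloop
  endfacet
  facet normal 0.0000 0.0000 -1.0000
    outer loop
      vertex 2.683 0.765 0.000
      vertex 0.171 4.117 0.000
      vertex 10.775 6.829 0.000
    endloop
  endfacet
  facet normal 0.0000 0.0000 -1.0000
    outer loop
      vertex 6.829 0.171 0.000
      vertex 2.683 0.765 0.000
      vertex 10.775 6.829 0.000
    endloop
  endfacet
  facet normal 0.0000 0.0000 -1.0000
    outer loop
      vertex 10.181 2.683 0.000
      vertex 6.829 0.171 0.000
      vertex 10.775 6.829 0.000
    endloop
  endfacet
  facet normal 0.0000 0.0000 1.0000
    outer loop
      vertex 10.775 6.829 6.424
      vertex 8.263 10.181 6.424
      vertex 4.117 10.775 6.424
    endloop
  endfacet
  facet normal 0.0000 0.0000 1.0000
    outer loop
      vertex 10.775 6.829 6.424
      vertex 4.117 10.775 6.424
      vertex 0.765 8.263 6.424
    endloop
  endfacet
  facet normal 0.0000 0.0000 1.0000
    outer loop
      vertex 10.775 6.829 6.424
      vertex 0.765 8.263 6.424
      vertex 0.171 4.117 6.424
    endloop
  endfacet
  facet normal 0.0000 0.0000 1.0000
    outer loop
      vertex 10.775 6.829 6.424
      vertex 0.171 4.117 6.424
      vertex 2.683 0.765 6.424
    endloop
  endfacet
  facet normal 0.0000 0.0000 1.0000
    outer loop
      vertex 10.775 6.829 6.424
      vertex 2.683 0.765 6.424
      vertex 6.829 0.171 6.424
    endloop
  endfacet
  facet normal 0.0000 0.0000 1.0000
    outer loop
      vertex 10.775 6.829 6.424
      vertex 6.829 0.171 6.424
      vertex 10.181 2.683 6.424
    endloop
  endfacet
  facet normal 0.8002 0.5997 0.0000
    outer loop
      vertex 10.775 6.829 0.000
      vertex 8.263 10.181 0.000
      vertex 8.263 10.181 6.424
    endloop
  endfacet
  facet normal 0.8002 0.5997 0.0000
    outer loop
      vertex 10.775 6.829 0.000
      vertex 8.263 10.181 6.424
      vertex 10.775 6.829 6.424
    endloop
  endfacet
  facet normal 0.1418 0.9899 0.0000
    outer loop
      vertex 8.263 10.181 0.000
      vertex 4.117 10.775 0.000
      vertex 4.117 10.775 6.424
    endloop
  endfacet
  facet normal 0.1418 0.9899 0.0000
    outer loop
      vertex 8.263 10.181 0.000
      vertex 4.117 10.775 6.424
      vertex 8.263 10.181 6.424
    endloop
  endfacet
  facet normal -0.5997 0.8002 0.0000
    outer loop
      vertex 4.117 10.775 0.000
      vertex 0.765 8.263 0.000
      vertex 0.765 8.263 6.424
    endloop
  endfacet
  facet normal -0.5997 0.8002 0.0000
    outer loop
      vertex 4.117 10.775 0.000
      vertex 0.765 8.263 6.424
      vertex 4.117 10.775 6.424
    endloop
  endfacet
  facet normal -0.9899 0.1418 0.0000
    outer loop
      vertex 0.765 8.263 0.000
      vertex 0.171 4.117 0.000
      vertex 0.171 4.117 6.424
    endloop
  endfacet
  facet normal -0.9899 0.1418 0.0000
    outer loop
      vertex 0.765 8.263 0.000
      vertex 0.171 4.117 6.424
      vertex 0.765 8.263 6.424
    endloop
  endfacet
  facet normal -0.8002 -0.5997 0.0000
    outer loop
      vertex 0.171 4.117 0.000
      vertex 2.683 0.765 0.000
      vertex 2.683 0.765 6.424
    endloop
  endfacet
  facet normal -0.8002 -0.5997 0.0000
    outer loop
      vertex 0.171 4.117 0.000
      vertex 2.683 0.765 6.424
      vertex 0.171 4.117 6.424
    endloop
  endfacet
  facet normal -0.1418 -0.9899 0.0000
    outer loop
      vertex 2.683 0.765 0.000
      vertex 6.829 0.171 0.000
      vertex 6.829 0.171 6.424
    endloop
  endfacet
  facet normal -0.1418 -0.9899 0.0000
    outer loop
      vertex 2.683 0.765 0.000
      vertex 6.829 0.171 6.424
      vertex 2.683 0.765 6.424
    endloop
  endfacet
  facet normal 0.5997 -0.8002 0.0000
    outer loop
      vertex 6.829 0.171 0.000
      vertex 10.181 2.683 0.000
      vertex 10.181 2.683 6.424
    endloop
  endfacet
  facet normal 0.5997 -0.8002 0.0000
    outer loop
      vertex 6.829 0.171 0.000
      vertex 10.181 2.683 6.424
      vertex 6.829 0.171 6.424
    endloop
  endfacet
  facet normal 0.9899 -0.1418 0.0000
    outer loop
      vertex 10.181 2.683 0.000
      vertex 10.775 6.829 0.000
      vertex 10.775 6.829 6.424
    endloop
  endfacet
  facet normal 0.9899 -0.1418 0.0000
    outer loop
      vertex 10.181 2.683 0.000
      vertex 10.775 6.829 6.424
      vertex 10.181 2.683 6.424
    endloop
  endfacet
endsolid part

The G0 Z moves step by Δz≈0.918 mm. Every layer's G1 loop is the same polygon, so the solid is a straight extrusion of it from z=0 to z≈6.42. Closing with flat bottom and top caps and triangulating gives 28 facets — a regular 8-sided prism (a cylinder approximated with 8 flat sides), circumscribed radius ≈ 5.47 mm, height ≈ 6.42 mm.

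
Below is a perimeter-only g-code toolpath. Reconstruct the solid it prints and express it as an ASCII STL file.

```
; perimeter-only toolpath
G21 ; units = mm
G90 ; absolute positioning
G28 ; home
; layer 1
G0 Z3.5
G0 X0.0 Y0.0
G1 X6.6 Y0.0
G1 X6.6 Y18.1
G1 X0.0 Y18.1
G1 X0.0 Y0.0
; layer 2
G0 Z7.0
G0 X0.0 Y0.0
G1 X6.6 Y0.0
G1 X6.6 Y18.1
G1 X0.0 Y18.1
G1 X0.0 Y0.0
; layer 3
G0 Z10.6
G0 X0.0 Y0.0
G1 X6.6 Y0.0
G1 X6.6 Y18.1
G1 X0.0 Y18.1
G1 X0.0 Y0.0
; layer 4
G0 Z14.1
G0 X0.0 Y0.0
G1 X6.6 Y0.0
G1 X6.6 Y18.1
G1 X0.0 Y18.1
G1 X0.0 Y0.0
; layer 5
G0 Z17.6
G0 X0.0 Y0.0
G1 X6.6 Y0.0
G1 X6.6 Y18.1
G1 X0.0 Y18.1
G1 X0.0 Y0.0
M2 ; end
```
solid part
  facet normal 0.0000 0.0000 -1.0000
    outer loop
      vertex 6.6 18.1 0.0
      vertex 6.6 0.0 0.0
      vertex 0.0 0.0 0.0
    endloop
  endfacet
  facet normal 0.0000 0.0000 -1.0000
    outer loop
      vertex 0.0 18.1 0.0
      vertex 6.6 18.1 0.0
      vertex 0.0 0.0 0.0
    endloop
  endfacet
  facet normal 0.0000 0.0000 1.0000
    outer loop
      vertex 0.0 0.0 17.6
      vertex 6.6 0.0 17.6
      vertex 6.6 18.1 17.6
    endloop
  endfacet
  facet normal 0.0000 0.0000 1.0000
    outer loop
      vertex 0.0 0.0 17.6
      vertex 6.6 18.1 17.6
      vertex 0.0 18.1 17.6
    endloop
  endfacet
  facet normal 0.0000 -1.0000 0.0000
    outer loop
      vertex 0.0 0.0 0.0
      vertex 6.6 0.0 0.0
      vertex 6.6 0.0 17.6
    endloop
  endfacet
  facet normal 0.0000 -1.0000 0.0000
    outer loop
      vertex 0.0 0.0 0.0
      vertex 6.6 0.0 17.6
      vertex 0.0 0.0 17.6
    endloop
  endfacet
  facet normal 0.0000 1.0000 0.0000
    outer loop
      vertex 6.6 18.1 17.6
      vertex 6.6 18.1 0.0
      vertex 0.0 18.1 0.0
    endloop
  endfacet
  facet normal 0.0000 1.0000 0.0000
    outer loop
      vertex 0.0 18.1 17.6
      vertex 6.6 18.1 17.6
      vertex 0.0 18.1 0.0
    endloop
  endfacet
  facet normal -1.0000 0.0000 0.0000
    outer loop
      vertex 0.0 18.1 17.6
      vertex 0.0 18.1 0.0
      vertex 0.0 0.0 0.0
    endloop
  endfacet
  facet normal -1.0000 0.0000 0.0000
    outer loop
      vertex 0.0 0.0 17.6
      vertex 0.0 18.1 17.6
      vertex 0.0 0.0 0.0
    endloop
  endfacet
  facet normal 1.0000 0.0000 0.0000
    outer loop
      vertex 6.6 0.0 0.0
      vertex 6.6 18.1 0.0
      vertex 6.6 18.1 17.6
    endloop
  endfacet
  facet normal 1.0000 0.0000 0.0000
    outer loop
      vertex 6.6 0.0 0.0
      vertex 6.6 18.1 17.6
      vertex 6.6 0.0 17.6
    endloop
  endfacet
endsolid part

The G0 Z moves step by Δz≈3.5 mm. Every layer's G1 loop is the same polygon, so the solid is a straight extrusion of it from z=0 to z≈17.6. Closing with flat bottom and top caps and triangulating gives 12 facets — a rectangular box, roughly 6.6 × 18.1 mm footprint and 17.6 mm tall.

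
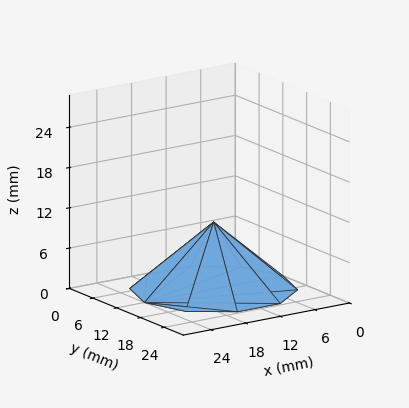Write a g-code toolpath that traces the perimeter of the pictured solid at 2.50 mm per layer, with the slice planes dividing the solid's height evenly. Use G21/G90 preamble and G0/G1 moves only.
Reading the render: the shape is a regular 10-sided pyramid, base circumscribed radius ≈ 12 mm, apex at z ≈ 10 mm (dimensions read to the nearest mm from the axis ticks). For the g-code, the solid's height is divided into equal slices at the stated Δz and each level perimeter traced with G1 moves after a G0 lift.

; perimeter-only toolpath
G21 ; units = mm
G90 ; absolute positioning
G28 ; home
; layer 1
G0 Z2.50
G0 X21.00 Y12.00
G1 X19.28 Y17.29
G1 X14.78 Y20.56
G1 X9.22 Y20.56
G1 X4.72 Y17.29
G1 X3.00 Y12.00
G1 X4.72 Y6.71
G1 X9.22 Y3.44
G1 X14.78 Y3.44
G1 X19.28 Y6.71
G1 X21.00 Y12.00
; layer 2
G0 Z5.00
G0 X18.00 Y12.00
G1 X16.86 Y15.53
G1 X13.86 Y17.70
G1 X10.14 Y17.70
G1 X7.14 Y15.53
G1 X6.00 Y12.00
G1 X7.14 Y8.47
G1 X10.14 Y6.29
G1 X13.86 Y6.29
G1 X16.86 Y8.47
G1 X18.00 Y12.00
; layer 3
G0 Z7.50
G0 X15.00 Y12.00
G1 X14.43 Y13.76
G1 X12.93 Y14.85
G1 X11.07 Y14.85
G1 X9.57 Y13.76
G1 X9.00 Y12.00
G1 X9.57 Y10.24
G1 X11.07 Y9.15
G1 X12.93 Y9.15
G1 X14.43 Y10.24
G1 X15.00 Y12.00
M2 ; end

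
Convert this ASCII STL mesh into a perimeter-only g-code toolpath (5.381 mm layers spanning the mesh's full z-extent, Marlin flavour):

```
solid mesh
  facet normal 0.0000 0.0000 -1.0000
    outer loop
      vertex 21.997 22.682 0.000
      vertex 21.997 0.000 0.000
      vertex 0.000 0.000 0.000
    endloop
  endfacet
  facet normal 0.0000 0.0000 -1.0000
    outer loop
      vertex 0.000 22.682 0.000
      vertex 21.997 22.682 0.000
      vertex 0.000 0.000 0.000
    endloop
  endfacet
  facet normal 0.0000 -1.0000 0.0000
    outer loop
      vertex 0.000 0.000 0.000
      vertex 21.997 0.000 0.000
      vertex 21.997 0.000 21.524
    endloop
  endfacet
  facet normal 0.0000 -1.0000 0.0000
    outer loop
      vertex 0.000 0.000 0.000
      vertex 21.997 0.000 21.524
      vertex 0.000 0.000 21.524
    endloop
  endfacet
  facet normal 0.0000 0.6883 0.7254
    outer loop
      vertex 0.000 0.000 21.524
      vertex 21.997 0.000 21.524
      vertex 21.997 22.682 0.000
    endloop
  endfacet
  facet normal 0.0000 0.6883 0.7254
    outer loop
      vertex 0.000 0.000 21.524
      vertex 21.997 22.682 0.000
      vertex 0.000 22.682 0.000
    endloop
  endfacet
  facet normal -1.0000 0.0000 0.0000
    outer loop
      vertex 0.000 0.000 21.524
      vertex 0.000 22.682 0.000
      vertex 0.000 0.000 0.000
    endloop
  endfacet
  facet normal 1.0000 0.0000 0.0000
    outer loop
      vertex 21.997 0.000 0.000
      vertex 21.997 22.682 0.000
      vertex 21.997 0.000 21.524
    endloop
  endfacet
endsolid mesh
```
; perimeter-only toolpath
G21 ; units = mm
G90 ; absolute positioning
G28 ; home
; layer 1
G0 Z5.381
G0 X0.000 Y0.000
G1 X21.997 Y0.000
G1 X21.997 Y17.011
G1 X0.000 Y17.011
G1 X0.000 Y0.000
; layer 2
G0 Z10.762
G0 X0.000 Y0.000
G1 X21.997 Y0.000
G1 X21.997 Y11.341
G1 X0.000 Y11.341
G1 X0.000 Y0.000
; layer 3
G0 Z16.143
G0 X0.000 Y0.000
G1 X21.997 Y0.000
G1 X21.997 Y5.670
G1 X0.000 Y5.670
G1 X0.000 Y0.000
M2 ; end

The solid is a wedge (ramp): 22 × 22.7 mm base, rising to 21.5 mm along the y=0 edge and sloping linearly to z=0 at y=22.7. Slicing at Δz = 5.381 mm — 4 equal slices spanning the solid's height, so layer i sits at z = i·h/4 — gives 3 non-empty perimeters. Each is a 4-segment closed polygon; G0 lifts to the layer z and rapids to the start vertex, then G1 traces the edges. The cross-section shrinks linearly with z (the slice at the apex is degenerate and omitted).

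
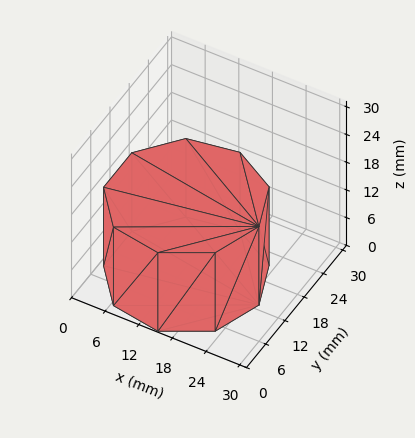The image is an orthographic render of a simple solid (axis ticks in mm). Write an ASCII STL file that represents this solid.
Reading the render: the shape is a regular 9-sided prism (a cylinder approximated with 9 flat sides), circumscribed radius ≈ 13 mm, height ≈ 17 mm (dimensions read to the nearest mm from the axis ticks). For the STL, each face is triangulated and given an outward normal.

solid part
  facet normal 0.0000 0.0000 -1.0000
    outer loop
      vertex 15.3 25.8 0.0
      vertex 23.0 21.4 0.0
      vertex 26.0 13.0 0.0
    endloop
  endfacet
  facet normal 0.0000 0.0000 -1.0000
    outer loop
      vertex 6.5 24.3 0.0
      vertex 15.3 25.8 0.0
      vertex 26.0 13.0 0.0
    endloop
  endfacet
  facet normal 0.0000 0.0000 -1.0000
    outer loop
      vertex 0.8 17.4 0.0
      vertex 6.5 24.3 0.0
      vertex 26.0 13.0 0.0
    endloop
  endfacet
  facet normal 0.0000 0.0000 -1.0000
    outer loop
      vertex 0.8 8.6 0.0
      vertex 0.8 17.4 0.0
      vertex 26.0 13.0 0.0
    endloop
  endfacet
  facet normal 0.0000 0.0000 -1.0000
    outer loop
      vertex 6.5 1.7 0.0
      vertex 0.8 8.6 0.0
      vertex 26.0 13.0 0.0
    endloop
  endfacet
  facet normal 0.0000 0.0000 -1.0000
    outer loop
      vertex 15.3 0.2 0.0
      vertex 6.5 1.7 0.0
      vertex 26.0 13.0 0.0
    endloop
  endfacet
  facet normal 0.0000 0.0000 -1.0000
    outer loop
      vertex 23.0 4.6 0.0
      vertex 15.3 0.2 0.0
      vertex 26.0 13.0 0.0
    endloop
  endfacet
  facet normal 0.0000 0.0000 1.0000
    outer loop
      vertex 26.0 13.0 17.0
      vertex 23.0 21.4 17.0
      vertex 15.3 25.8 17.0
    endloop
  endfacet
  facet normal 0.0000 0.0000 1.0000
    outer loop
      vertex 26.0 13.0 17.0
      vertex 15.3 25.8 17.0
      vertex 6.5 24.3 17.0
    endloop
  endfacet
  facet normal 0.0000 0.0000 1.0000
    outer loop
      vertex 26.0 13.0 17.0
      vertex 6.5 24.3 17.0
      vertex 0.8 17.4 17.0
    endloop
  endfacet
  facet normal 0.0000 0.0000 1.0000
    outer loop
      vertex 26.0 13.0 17.0
      vertex 0.8 17.4 17.0
      vertex 0.8 8.6 17.0
    endloop
  endfacet
  facet normal 0.0000 0.0000 1.0000
    outer loop
      vertex 26.0 13.0 17.0
      vertex 0.8 8.6 17.0
      vertex 6.5 1.7 17.0
    endloop
  endfacet
  facet normal 0.0000 0.0000 1.0000
    outer loop
      vertex 26.0 13.0 17.0
      vertex 6.5 1.7 17.0
      vertex 15.3 0.2 17.0
    endloop
  endfacet
  facet normal 0.0000 0.0000 1.0000
    outer loop
      vertex 26.0 13.0 17.0
      vertex 15.3 0.2 17.0
      vertex 23.0 4.6 17.0
    endloop
  endfacet
  facet normal 0.9417 0.3363 0.0000
    outer loop
      vertex 26.0 13.0 0.0
      vertex 23.0 21.4 0.0
      vertex 23.0 21.4 17.0
    endloop
  endfacet
  facet normal 0.9417 0.3363 0.0000
    outer loop
      vertex 26.0 13.0 0.0
      vertex 23.0 21.4 17.0
      vertex 26.0 13.0 17.0
    endloop
  endfacet
  facet normal 0.4961 0.8682 0.0000
    outer loop
      vertex 23.0 21.4 0.0
      vertex 15.3 25.8 0.0
      vertex 15.3 25.8 17.0
    endloop
  endfacet
  facet normal 0.4961 0.8682 0.0000
    outer loop
      vertex 23.0 21.4 0.0
      vertex 15.3 25.8 17.0
      vertex 23.0 21.4 17.0
    endloop
  endfacet
  facet normal -0.1680 0.9858 0.0000
    outer loop
      vertex 15.3 25.8 0.0
      vertex 6.5 24.3 0.0
      vertex 6.5 24.3 17.0
    endloop
  endfacet
  facet normal -0.1680 0.9858 0.0000
    outer loop
      vertex 15.3 25.8 0.0
      vertex 6.5 24.3 17.0
      vertex 15.3 25.8 17.0
    endloop
  endfacet
  facet normal -0.7710 0.6369 0.0000
    outer loop
      vertex 6.5 24.3 0.0
      vertex 0.8 17.4 0.0
      vertex 0.8 17.4 17.0
    endloop
  endfacet
  facet normal -0.7710 0.6369 0.0000
    outer loop
      vertex 6.5 24.3 0.0
      vertex 0.8 17.4 17.0
      vertex 6.5 24.3 17.0
    endloop
  endfacet
  facet normal -1.0000 0.0000 0.0000
    outer loop
      vertex 0.8 17.4 0.0
      vertex 0.8 8.6 0.0
      vertex 0.8 8.6 17.0
    endloop
  endfacet
  facet normal -1.0000 0.0000 0.0000
    outer loop
      vertex 0.8 17.4 0.0
      vertex 0.8 8.6 17.0
      vertex 0.8 17.4 17.0
    endloop
  endfacet
  facet normal -0.7710 -0.6369 0.0000
    outer loop
      vertex 0.8 8.6 0.0
      vertex 6.5 1.7 0.0
      vertex 6.5 1.7 17.0
    endloop
  endfacet
  facet normal -0.7710 -0.6369 0.0000
    outer loop
      vertex 0.8 8.6 0.0
      vertex 6.5 1.7 17.0
      vertex 0.8 8.6 17.0
    endloop
  endfacet
  facet normal -0.1680 -0.9858 0.0000
    outer loop
      vertex 6.5 1.7 0.0
      vertex 15.3 0.2 0.0
      vertex 15.3 0.2 17.0
    endloop
  endfacet
  facet normal -0.1680 -0.9858 0.0000
    outer loop
      vertex 6.5 1.7 0.0
      vertex 15.3 0.2 17.0
      vertex 6.5 1.7 17.0
    endloop
  endfacet
  facet normal 0.4961 -0.8682 0.0000
    outer loop
      vertex 15.3 0.2 0.0
      vertex 23.0 4.6 0.0
      vertex 23.0 4.6 17.0
    endloop
  endfacet
  facet normal 0.4961 -0.8682 0.0000
    outer loop
      vertex 15.3 0.2 0.0
      vertex 23.0 4.6 17.0
      vertex 15.3 0.2 17.0
    endloop
  endfacet
  facet normal 0.9417 -0.3363 0.0000
    outer loop
      vertex 23.0 4.6 0.0
      vertex 26.0 13.0 0.0
      vertex 26.0 13.0 17.0
    endloop
  endfacet
  facet normal 0.9417 -0.3363 0.0000
    outer loop
      vertex 23.0 4.6 0.0
      vertex 26.0 13.0 17.0
      vertex 23.0 4.6 17.0
    endloop
  endfacet
endsolid part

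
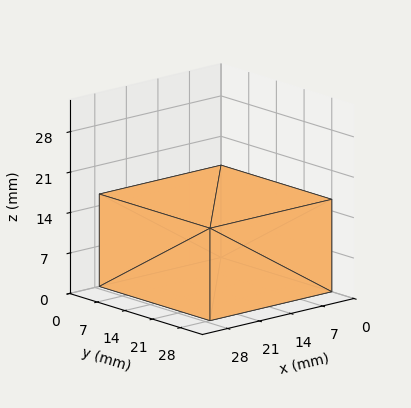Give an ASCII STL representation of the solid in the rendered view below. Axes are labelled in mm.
Reading the render: the shape is a rectangular box, roughly 27 × 28 mm footprint and 16 mm tall (dimensions read to the nearest mm from the axis ticks). For the STL, each face is triangulated and given an outward normal.

solid part
  facet normal 0.0000 0.0000 -1.0000
    outer loop
      vertex 27.00 28.00 0.00
      vertex 27.00 0.00 0.00
      vertex 0.00 0.00 0.00
    endloop
  endfacet
  facet normal 0.0000 0.0000 -1.0000
    outer loop
      vertex 0.00 28.00 0.00
      vertex 27.00 28.00 0.00
      vertex 0.00 0.00 0.00
    endloop
  endfacet
  facet normal 0.0000 0.0000 1.0000
    outer loop
      vertex 0.00 0.00 16.00
      vertex 27.00 0.00 16.00
      vertex 27.00 28.00 16.00
    endloop
  endfacet
  facet normal 0.0000 0.0000 1.0000
    outer loop
      vertex 0.00 0.00 16.00
      vertex 27.00 28.00 16.00
      vertex 0.00 28.00 16.00
    endloop
  endfacet
  facet normal 0.0000 -1.0000 0.0000
    outer loop
      vertex 0.00 0.00 0.00
      vertex 27.00 0.00 0.00
      vertex 27.00 0.00 16.00
    endloop
  endfacet
  facet normal 0.0000 -1.0000 0.0000
    outer loop
      vertex 0.00 0.00 0.00
      vertex 27.00 0.00 16.00
      vertex 0.00 0.00 16.00
    endloop
  endfacet
  facet normal 0.0000 1.0000 0.0000
    outer loop
      vertex 27.00 28.00 16.00
      vertex 27.00 28.00 0.00
      vertex 0.00 28.00 0.00
    endloop
  endfacet
  facet normal 0.0000 1.0000 0.0000
    outer loop
      vertex 0.00 28.00 16.00
      vertex 27.00 28.00 16.00
      vertex 0.00 28.00 0.00
    endloop
  endfacet
  facet normal -1.0000 0.0000 0.0000
    outer loop
      vertex 0.00 28.00 16.00
      vertex 0.00 28.00 0.00
      vertex 0.00 0.00 0.00
    endloop
  endfacet
  facet normal -1.0000 0.0000 0.0000
    outer loop
      vertex 0.00 0.00 16.00
      vertex 0.00 28.00 16.00
      vertex 0.00 0.00 0.00
    endloop
  endfacet
  facet normal 1.0000 0.0000 0.0000
    outer loop
      vertex 27.00 0.00 0.00
      vertex 27.00 28.00 0.00
      vertex 27.00 28.00 16.00
    endloop
  endfacet
  facet normal 1.0000 0.0000 0.0000
    outer loop
      vertex 27.00 0.00 0.00
      vertex 27.00 28.00 16.00
      vertex 27.00 0.00 16.00
    endloop
  endfacet
endsolid part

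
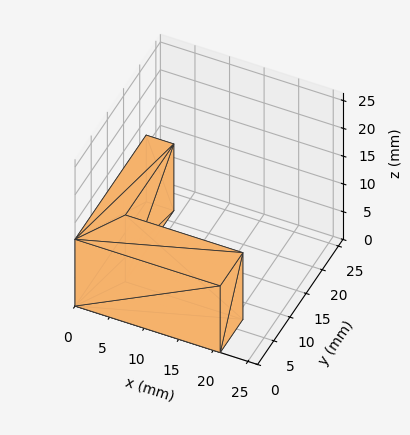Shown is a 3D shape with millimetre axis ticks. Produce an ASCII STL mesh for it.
Reading the render: the shape is an L-shaped prism: outer 21 × 22 mm, arm thicknesses ≈ 7 mm (horizontal) and 4 mm (vertical), extruded 12 mm in z (dimensions read to the nearest mm from the axis ticks). For the STL, each face is triangulated and given an outward normal.

solid part
  facet normal 0.0000 0.0000 -1.0000
    outer loop
      vertex 21.000 7.000 0.000
      vertex 21.000 0.000 0.000
      vertex 0.000 0.000 0.000
    endloop
  endfacet
  facet normal 0.0000 0.0000 -1.0000
    outer loop
      vertex 4.000 7.000 0.000
      vertex 21.000 7.000 0.000
      vertex 0.000 0.000 0.000
    endloop
  endfacet
  facet normal 0.0000 0.0000 -1.0000
    outer loop
      vertex 4.000 22.000 0.000
      vertex 4.000 7.000 0.000
      vertex 0.000 0.000 0.000
    endloop
  endfacet
  facet normal 0.0000 0.0000 -1.0000
    outer loop
      vertex 0.000 22.000 0.000
      vertex 4.000 22.000 0.000
      vertex 0.000 0.000 0.000
    endloop
  endfacet
  facet normal 0.0000 0.0000 1.0000
    outer loop
      vertex 0.000 0.000 12.000
      vertex 21.000 0.000 12.000
      vertex 21.000 7.000 12.000
    endloop
  endfacet
  facet normal 0.0000 0.0000 1.0000
    outer loop
      vertex 0.000 0.000 12.000
      vertex 21.000 7.000 12.000
      vertex 4.000 7.000 12.000
    endloop
  endfacet
  facet normal 0.0000 0.0000 1.0000
    outer loop
      vertex 0.000 0.000 12.000
      vertex 4.000 7.000 12.000
      vertex 4.000 22.000 12.000
    endloop
  endfacet
  facet normal 0.0000 0.0000 1.0000
    outer loop
      vertex 0.000 0.000 12.000
      vertex 4.000 22.000 12.000
      vertex 0.000 22.000 12.000
    endloop
  endfacet
  facet normal 0.0000 -1.0000 0.0000
    outer loop
      vertex 0.000 0.000 0.000
      vertex 21.000 0.000 0.000
      vertex 21.000 0.000 12.000
    endloop
  endfacet
  facet normal 0.0000 -1.0000 0.0000
    outer loop
      vertex 0.000 0.000 0.000
      vertex 21.000 0.000 12.000
      vertex 0.000 0.000 12.000
    endloop
  endfacet
  facet normal 1.0000 0.0000 0.0000
    outer loop
      vertex 21.000 0.000 0.000
      vertex 21.000 7.000 0.000
      vertex 21.000 7.000 12.000
    endloop
  endfacet
  facet normal 1.0000 0.0000 0.0000
    outer loop
      vertex 21.000 0.000 0.000
      vertex 21.000 7.000 12.000
      vertex 21.000 0.000 12.000
    endloop
  endfacet
  facet normal 0.0000 1.0000 0.0000
    outer loop
      vertex 21.000 7.000 0.000
      vertex 4.000 7.000 0.000
      vertex 4.000 7.000 12.000
    endloop
  endfacet
  facet normal 0.0000 1.0000 0.0000
    outer loop
      vertex 21.000 7.000 0.000
      vertex 4.000 7.000 12.000
      vertex 21.000 7.000 12.000
    endloop
  endfacet
  facet normal 1.0000 0.0000 0.0000
    outer loop
      vertex 4.000 7.000 0.000
      vertex 4.000 22.000 0.000
      vertex 4.000 22.000 12.000
    endloop
  endfacet
  facet normal 1.0000 0.0000 0.0000
    outer loop
      vertex 4.000 7.000 0.000
      vertex 4.000 22.000 12.000
      vertex 4.000 7.000 12.000
    endloop
  endfacet
  facet normal 0.0000 1.0000 0.0000
    outer loop
      vertex 4.000 22.000 0.000
      vertex 0.000 22.000 0.000
      vertex 0.000 22.000 12.000
    endloop
  endfacet
  facet normal 0.0000 1.0000 0.0000
    outer loop
      vertex 4.000 22.000 0.000
      vertex 0.000 22.000 12.000
      vertex 4.000 22.000 12.000
    endloop
  endfacet
  facet normal -1.0000 0.0000 0.0000
    outer loop
      vertex 0.000 22.000 0.000
      vertex 0.000 0.000 0.000
      vertex 0.000 0.000 12.000
    endloop
  endfacet
  facet normal -1.0000 0.0000 0.0000
    outer loop
      vertex 0.000 22.000 0.000
      vertex 0.000 0.000 12.000
      vertex 0.000 22.000 12.000
    endloop
  endfacet
endsolid part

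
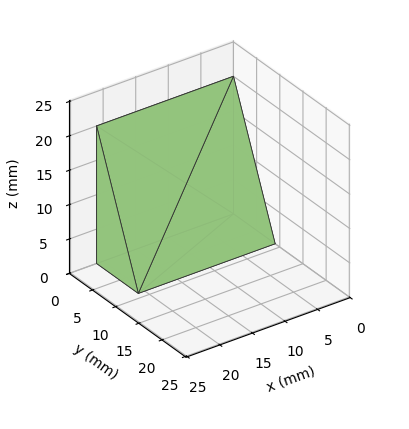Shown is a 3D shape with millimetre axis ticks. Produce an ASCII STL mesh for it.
Reading the render: the shape is a wedge (ramp): 21 × 9 mm base, rising to 20 mm along the y=0 edge and sloping linearly to z=0 at y=9 (dimensions read to the nearest mm from the axis ticks). For the STL, each face is triangulated and given an outward normal.

solid part
  facet normal 0.0000 0.0000 -1.0000
    outer loop
      vertex 21.000 9.000 0.000
      vertex 21.000 0.000 0.000
      vertex 0.000 0.000 0.000
    endloop
  endfacet
  facet normal 0.0000 0.0000 -1.0000
    outer loop
      vertex 0.000 9.000 0.000
      vertex 21.000 9.000 0.000
      vertex 0.000 0.000 0.000
    endloop
  endfacet
  facet normal 0.0000 -1.0000 0.0000
    outer loop
      vertex 0.000 0.000 0.000
      vertex 21.000 0.000 0.000
      vertex 21.000 0.000 20.000
    endloop
  endfacet
  facet normal 0.0000 -1.0000 0.0000
    outer loop
      vertex 0.000 0.000 0.000
      vertex 21.000 0.000 20.000
      vertex 0.000 0.000 20.000
    endloop
  endfacet
  facet normal 0.0000 0.9119 0.4104
    outer loop
      vertex 0.000 0.000 20.000
      vertex 21.000 0.000 20.000
      vertex 21.000 9.000 0.000
    endloop
  endfacet
  facet normal 0.0000 0.9119 0.4104
    outer loop
      vertex 0.000 0.000 20.000
      vertex 21.000 9.000 0.000
      vertex 0.000 9.000 0.000
    endloop
  endfacet
  facet normal -1.0000 0.0000 0.0000
    outer loop
      vertex 0.000 0.000 20.000
      vertex 0.000 9.000 0.000
      vertex 0.000 0.000 0.000
    endloop
  endfacet
  facet normal 1.0000 0.0000 0.0000
    outer loop
      vertex 21.000 0.000 0.000
      vertex 21.000 9.000 0.000
      vertex 21.000 0.000 20.000
    endloop
  endfacet
endsolid part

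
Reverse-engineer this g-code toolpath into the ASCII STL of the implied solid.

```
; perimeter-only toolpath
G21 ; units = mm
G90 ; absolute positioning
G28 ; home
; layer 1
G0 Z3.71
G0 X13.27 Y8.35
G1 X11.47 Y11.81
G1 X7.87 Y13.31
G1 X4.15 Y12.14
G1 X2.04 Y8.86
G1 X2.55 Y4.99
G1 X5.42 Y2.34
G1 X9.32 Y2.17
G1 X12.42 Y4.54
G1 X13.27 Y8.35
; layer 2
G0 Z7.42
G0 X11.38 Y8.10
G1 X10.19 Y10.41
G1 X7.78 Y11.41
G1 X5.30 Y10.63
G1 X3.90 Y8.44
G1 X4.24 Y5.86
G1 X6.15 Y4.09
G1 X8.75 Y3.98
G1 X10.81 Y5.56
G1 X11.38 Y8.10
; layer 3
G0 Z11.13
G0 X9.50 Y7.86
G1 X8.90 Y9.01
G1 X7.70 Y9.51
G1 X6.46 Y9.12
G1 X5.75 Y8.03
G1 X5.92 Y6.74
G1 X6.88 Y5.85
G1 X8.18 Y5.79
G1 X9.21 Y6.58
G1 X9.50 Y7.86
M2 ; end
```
solid part
  facet normal 0.0000 0.0000 -1.0000
    outer loop
      vertex 7.95 15.21 0.00
      vertex 12.76 13.21 0.00
      vertex 15.16 8.59 0.00
    endloop
  endfacet
  facet normal 0.0000 0.0000 -1.0000
    outer loop
      vertex 2.99 13.65 0.00
      vertex 7.95 15.21 0.00
      vertex 15.16 8.59 0.00
    endloop
  endfacet
  facet normal 0.0000 0.0000 -1.0000
    outer loop
      vertex 0.18 9.27 0.00
      vertex 2.99 13.65 0.00
      vertex 15.16 8.59 0.00
    endloop
  endfacet
  facet normal 0.0000 0.0000 -1.0000
    outer loop
      vertex 0.86 4.11 0.00
      vertex 0.18 9.27 0.00
      vertex 15.16 8.59 0.00
    endloop
  endfacet
  facet normal 0.0000 0.0000 -1.0000
    outer loop
      vertex 4.69 0.58 0.00
      vertex 0.86 4.11 0.00
      vertex 15.16 8.59 0.00
    endloop
  endfacet
  facet normal 0.0000 0.0000 -1.0000
    outer loop
      vertex 9.89 0.35 0.00
      vertex 4.69 0.58 0.00
      vertex 15.16 8.59 0.00
    endloop
  endfacet
  facet normal 0.0000 0.0000 -1.0000
    outer loop
      vertex 14.02 3.51 0.00
      vertex 9.89 0.35 0.00
      vertex 15.16 8.59 0.00
    endloop
  endfacet
  facet normal 0.7994 0.4153 0.4341
    outer loop
      vertex 15.16 8.59 0.00
      vertex 12.76 13.21 0.00
      vertex 7.61 7.61 14.84
    endloop
  endfacet
  facet normal 0.3459 0.8319 0.4340
    outer loop
      vertex 12.76 13.21 0.00
      vertex 7.95 15.21 0.00
      vertex 7.61 7.61 14.84
    endloop
  endfacet
  facet normal -0.2703 0.8594 0.4339
    outer loop
      vertex 7.95 15.21 0.00
      vertex 2.99 13.65 0.00
      vertex 7.61 7.61 14.84
    endloop
  endfacet
  facet normal -0.7583 0.4865 0.4341
    outer loop
      vertex 2.99 13.65 0.00
      vertex 0.18 9.27 0.00
      vertex 7.61 7.61 14.84
    endloop
  endfacet
  facet normal -0.8932 -0.1177 0.4340
    outer loop
      vertex 0.18 9.27 0.00
      vertex 0.86 4.11 0.00
      vertex 7.61 7.61 14.84
    endloop
  endfacet
  facet normal -0.6106 -0.6625 0.4340
    outer loop
      vertex 0.86 4.11 0.00
      vertex 4.69 0.58 0.00
      vertex 7.61 7.61 14.84
    endloop
  endfacet
  facet normal -0.0398 -0.9000 0.4342
    outer loop
      vertex 4.69 0.58 0.00
      vertex 9.89 0.35 0.00
      vertex 7.61 7.61 14.84
    endloop
  endfacet
  facet normal 0.5474 -0.7155 0.4341
    outer loop
      vertex 9.89 0.35 0.00
      vertex 14.02 3.51 0.00
      vertex 7.61 7.61 14.84
    endloop
  endfacet
  facet normal 0.8790 -0.1973 0.4342
    outer loop
      vertex 14.02 3.51 0.00
      vertex 15.16 8.59 0.00
      vertex 7.61 7.61 14.84
    endloop
  endfacet
endsolid part

The G0 Z moves step by Δz≈3.71 mm. The G1 loops shrink linearly with z, so the solid tapers from its base footprint up to z≈14.8. Closing with a flat bottom cap and the tapered top and triangulating gives 16 facets — a regular 9-sided pyramid, base circumscribed radius ≈ 7.61 mm, apex at z ≈ 14.8 mm.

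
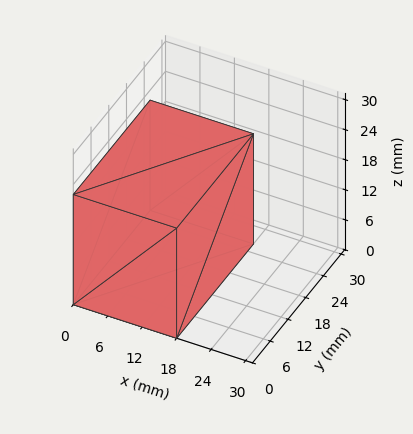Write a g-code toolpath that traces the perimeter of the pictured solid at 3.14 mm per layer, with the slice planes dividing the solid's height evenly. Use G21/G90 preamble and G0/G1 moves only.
Reading the render: the shape is a rectangular box, roughly 18 × 26 mm footprint and 22 mm tall (dimensions read to the nearest mm from the axis ticks). For the g-code, the solid's height is divided into equal slices at the stated Δz and each level perimeter traced with G1 moves after a G0 lift.

; perimeter-only toolpath
G21 ; units = mm
G90 ; absolute positioning
G28 ; home
; layer 1
G0 Z3.14
G0 X0.00 Y0.00
G1 X18.00 Y0.00
G1 X18.00 Y26.00
G1 X0.00 Y26.00
G1 X0.00 Y0.00
; layer 2
G0 Z6.29
G0 X0.00 Y0.00
G1 X18.00 Y0.00
G1 X18.00 Y26.00
G1 X0.00 Y26.00
G1 X0.00 Y0.00
; layer 3
G0 Z9.43
G0 X0.00 Y0.00
G1 X18.00 Y0.00
G1 X18.00 Y26.00
G1 X0.00 Y26.00
G1 X0.00 Y0.00
; layer 4
G0 Z12.57
G0 X0.00 Y0.00
G1 X18.00 Y0.00
G1 X18.00 Y26.00
G1 X0.00 Y26.00
G1 X0.00 Y0.00
; layer 5
G0 Z15.71
G0 X0.00 Y0.00
G1 X18.00 Y0.00
G1 X18.00 Y26.00
G1 X0.00 Y26.00
G1 X0.00 Y0.00
; layer 6
G0 Z18.86
G0 X0.00 Y0.00
G1 X18.00 Y0.00
G1 X18.00 Y26.00
G1 X0.00 Y26.00
G1 X0.00 Y0.00
; layer 7
G0 Z22.00
G0 X0.00 Y0.00
G1 X18.00 Y0.00
G1 X18.00 Y26.00
G1 X0.00 Y26.00
G1 X0.00 Y0.00
M2 ; end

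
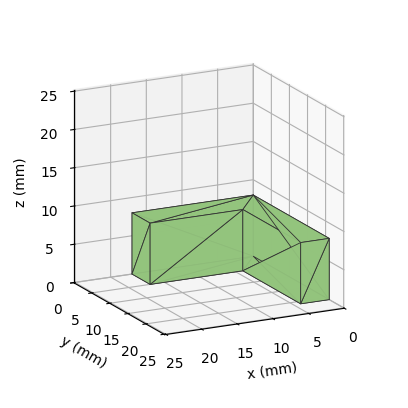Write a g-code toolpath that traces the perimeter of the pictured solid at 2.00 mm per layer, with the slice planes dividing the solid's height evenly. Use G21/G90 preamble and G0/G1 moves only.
Reading the render: the shape is an L-shaped prism: outer 17 × 21 mm, arm thicknesses ≈ 5 mm (horizontal) and 4 mm (vertical), extruded 8 mm in z (dimensions read to the nearest mm from the axis ticks). For the g-code, the solid's height is divided into equal slices at the stated Δz and each level perimeter traced with G1 moves after a G0 lift.

; perimeter-only toolpath
G21 ; units = mm
G90 ; absolute positioning
G28 ; home
; layer 1
G0 Z2.00
G0 X0.00 Y0.00
G1 X17.00 Y0.00
G1 X17.00 Y5.00
G1 X4.00 Y5.00
G1 X4.00 Y21.00
G1 X0.00 Y21.00
G1 X0.00 Y0.00
; layer 2
G0 Z4.00
G0 X0.00 Y0.00
G1 X17.00 Y0.00
G1 X17.00 Y5.00
G1 X4.00 Y5.00
G1 X4.00 Y21.00
G1 X0.00 Y21.00
G1 X0.00 Y0.00
; layer 3
G0 Z6.00
G0 X0.00 Y0.00
G1 X17.00 Y0.00
G1 X17.00 Y5.00
G1 X4.00 Y5.00
G1 X4.00 Y21.00
G1 X0.00 Y21.00
G1 X0.00 Y0.00
; layer 4
G0 Z8.00
G0 X0.00 Y0.00
G1 X17.00 Y0.00
G1 X17.00 Y5.00
G1 X4.00 Y5.00
G1 X4.00 Y21.00
G1 X0.00 Y21.00
G1 X0.00 Y0.00
M2 ; end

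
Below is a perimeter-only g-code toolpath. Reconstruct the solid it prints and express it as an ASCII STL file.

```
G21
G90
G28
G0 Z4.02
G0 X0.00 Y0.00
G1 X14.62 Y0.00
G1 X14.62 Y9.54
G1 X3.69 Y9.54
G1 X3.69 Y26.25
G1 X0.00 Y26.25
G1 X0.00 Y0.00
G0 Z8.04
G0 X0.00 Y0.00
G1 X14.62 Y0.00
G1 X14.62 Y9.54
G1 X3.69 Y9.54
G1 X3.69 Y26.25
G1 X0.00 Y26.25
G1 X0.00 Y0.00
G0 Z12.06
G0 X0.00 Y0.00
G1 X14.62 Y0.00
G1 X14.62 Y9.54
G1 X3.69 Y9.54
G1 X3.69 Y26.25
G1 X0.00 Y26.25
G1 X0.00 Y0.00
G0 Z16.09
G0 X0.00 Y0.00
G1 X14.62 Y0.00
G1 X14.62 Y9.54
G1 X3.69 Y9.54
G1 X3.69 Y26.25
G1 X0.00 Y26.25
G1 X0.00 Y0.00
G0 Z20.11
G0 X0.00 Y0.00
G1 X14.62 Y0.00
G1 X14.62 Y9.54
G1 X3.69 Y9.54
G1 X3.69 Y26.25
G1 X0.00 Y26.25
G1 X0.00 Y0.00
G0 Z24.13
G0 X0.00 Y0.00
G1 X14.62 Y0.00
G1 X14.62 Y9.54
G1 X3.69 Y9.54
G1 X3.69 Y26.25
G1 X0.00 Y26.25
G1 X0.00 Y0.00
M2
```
solid part
  facet normal 0.0000 0.0000 -1.0000
    outer loop
      vertex 14.62 9.54 0.00
      vertex 14.62 0.00 0.00
      vertex 0.00 0.00 0.00
    endloop
  endfacet
  facet normal 0.0000 0.0000 -1.0000
    outer loop
      vertex 3.69 9.54 0.00
      vertex 14.62 9.54 0.00
      vertex 0.00 0.00 0.00
    endloop
  endfacet
  facet normal 0.0000 0.0000 -1.0000
    outer loop
      vertex 3.69 26.25 0.00
      vertex 3.69 9.54 0.00
      vertex 0.00 0.00 0.00
    endloop
  endfacet
  facet normal 0.0000 0.0000 -1.0000
    outer loop
      vertex 0.00 26.25 0.00
      vertex 3.69 26.25 0.00
      vertex 0.00 0.00 0.00
    endloop
  endfacet
  facet normal 0.0000 0.0000 1.0000
    outer loop
      vertex 0.00 0.00 24.13
      vertex 14.62 0.00 24.13
      vertex 14.62 9.54 24.13
    endloop
  endfacet
  facet normal 0.0000 0.0000 1.0000
    outer loop
      vertex 0.00 0.00 24.13
      vertex 14.62 9.54 24.13
      vertex 3.69 9.54 24.13
    endloop
  endfacet
  facet normal 0.0000 0.0000 1.0000
    outer loop
      vertex 0.00 0.00 24.13
      vertex 3.69 9.54 24.13
      vertex 3.69 26.25 24.13
    endloop
  endfacet
  facet normal 0.0000 0.0000 1.0000
    outer loop
      vertex 0.00 0.00 24.13
      vertex 3.69 26.25 24.13
      vertex 0.00 26.25 24.13
    endloop
  endfacet
  facet normal 0.0000 -1.0000 0.0000
    outer loop
      vertex 0.00 0.00 0.00
      vertex 14.62 0.00 0.00
      vertex 14.62 0.00 24.13
    endloop
  endfacet
  facet normal 0.0000 -1.0000 0.0000
    outer loop
      vertex 0.00 0.00 0.00
      vertex 14.62 0.00 24.13
      vertex 0.00 0.00 24.13
    endloop
  endfacet
  facet normal 1.0000 0.0000 0.0000
    outer loop
      vertex 14.62 0.00 0.00
      vertex 14.62 9.54 0.00
      vertex 14.62 9.54 24.13
    endloop
  endfacet
  facet normal 1.0000 0.0000 0.0000
    outer loop
      vertex 14.62 0.00 0.00
      vertex 14.62 9.54 24.13
      vertex 14.62 0.00 24.13
    endloop
  endfacet
  facet normal 0.0000 1.0000 0.0000
    outer loop
      vertex 14.62 9.54 0.00
      vertex 3.69 9.54 0.00
      vertex 3.69 9.54 24.13
    endloop
  endfacet
  facet normal 0.0000 1.0000 0.0000
    outer loop
      vertex 14.62 9.54 0.00
      vertex 3.69 9.54 24.13
      vertex 14.62 9.54 24.13
    endloop
  endfacet
  facet normal 1.0000 0.0000 0.0000
    outer loop
      vertex 3.69 9.54 0.00
      vertex 3.69 26.25 0.00
      vertex 3.69 26.25 24.13
    endloop
  endfacet
  facet normal 1.0000 0.0000 0.0000
    outer loop
      vertex 3.69 9.54 0.00
      vertex 3.69 26.25 24.13
      vertex 3.69 9.54 24.13
    endloop
  endfacet
  facet normal 0.0000 1.0000 0.0000
    outer loop
      vertex 3.69 26.25 0.00
      vertex 0.00 26.25 0.00
      vertex 0.00 26.25 24.13
    endloop
  endfacet
  facet normal 0.0000 1.0000 0.0000
    outer loop
      vertex 3.69 26.25 0.00
      vertex 0.00 26.25 24.13
      vertex 3.69 26.25 24.13
    endloop
  endfacet
  facet normal -1.0000 0.0000 0.0000
    outer loop
      vertex 0.00 26.25 0.00
      vertex 0.00 0.00 0.00
      vertex 0.00 0.00 24.13
    endloop
  endfacet
  facet normal -1.0000 0.0000 0.0000
    outer loop
      vertex 0.00 26.25 0.00
      vertex 0.00 0.00 24.13
      vertex 0.00 26.25 24.13
    endloop
  endfacet
endsolid part

The G0 Z moves step by Δz≈4.02 mm. Every layer's G1 loop is the same polygon, so the solid is a straight extrusion of it from z=0 to z≈24.1. Closing with flat bottom and top caps and triangulating gives 20 facets — an L-shaped prism: outer 14.6 × 26.2 mm, arm thicknesses ≈ 9.54 mm (horizontal) and 3.69 mm (vertical), extruded 24.1 mm in z.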